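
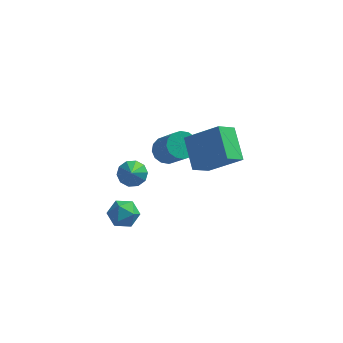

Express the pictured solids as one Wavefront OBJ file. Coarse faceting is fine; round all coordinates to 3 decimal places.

v 3.764 -2.415 3.342
v 3.248 -1.22 4.147
v 2.411 -2.298 2.303
v 1.895 -1.104 3.108
v 4.305 -1.756 2.712
v 3.789 -0.562 3.517
v 2.952 -1.64 1.673
v 2.436 -0.445 2.478
v 0.789 1.633 -0.52
v 1.383 1.633 -0.83
v 2.165 0.566 0.67
v 1.571 0.567 0.98
v 1.386 1.916 -0.63
v 2.168 0.85 0.87
v 1.23 2.124 -0.401
v 2.012 1.057 1.099
v 0.955 2.2 -0.204
v 1.737 1.134 1.297
v 0.636 2.124 -0.091
v 1.418 1.058 1.409
v 0.358 1.917 -0.093
v 1.139 0.851 1.407
v 0.195 1.634 -0.21
v 0.977 0.567 1.29
v 0.192 1.35 -0.41
v 0.974 0.284 1.09
v 0.348 1.143 -0.639
v 1.13 0.076 0.861
v 0.623 1.066 -0.837
v 1.405 -0 0.664
v 0.942 1.142 -0.949
v 1.724 0.076 0.551
v 1.221 1.349 -0.947
v 2.002 0.283 0.553
v -0.516 0.683 -1.391
v -0.08 1.055 -1.106
v -0.324 -0.523 -0.109
v -0.436 1.151 -0.962
v -0.823 1.068 -0.983
v -1.092 0.838 -1.159
v -1.141 0.548 -1.424
v -0.951 0.31 -1.676
v -0.595 0.214 -1.82
v -0.209 0.297 -1.799
v 0.06 0.527 -1.623
v 0.109 0.817 -1.358
v -0.417 -3.327 0.886
v 0.058 -3.122 0.424
v -0.138 -4.398 0.696
v 0.337 -4.193 0.234
v 0.431 -4.063 0.909
v 0.259 -3.401 1.027
v -0.339 -4.119 0.093
v -0.511 -3.457 0.211
v 0.106 -3.611 -0.066
v 0.582 -3.576 0.438
v -0.662 -3.944 0.682
v -0.186 -3.909 1.186
f 2 4 1
f 5 2 1
f 1 4 3
f 3 5 1
f 2 8 4
f 6 2 5
f 6 8 2
f 4 8 3
f 7 5 3
f 3 8 7
f 7 6 5
f 8 6 7
f 10 9 13
f 10 13 11
f 11 13 14
f 11 14 12
f 13 9 15
f 13 15 14
f 14 15 16
f 14 16 12
f 15 9 17
f 15 17 16
f 16 17 18
f 16 18 12
f 17 9 19
f 17 19 18
f 18 19 20
f 18 20 12
f 19 9 21
f 19 21 20
f 20 21 22
f 20 22 12
f 21 9 23
f 21 23 22
f 22 23 24
f 22 24 12
f 23 9 25
f 23 25 24
f 24 25 26
f 24 26 12
f 25 9 27
f 25 27 26
f 26 27 28
f 26 28 12
f 27 9 29
f 27 29 28
f 28 29 30
f 28 30 12
f 29 9 31
f 29 31 30
f 30 31 32
f 30 32 12
f 31 9 33
f 31 33 32
f 32 33 34
f 32 34 12
f 33 9 10
f 33 10 34
f 34 10 11
f 34 11 12
f 36 35 38
f 36 38 37
f 38 35 39
f 38 39 37
f 39 35 40
f 39 40 37
f 40 35 41
f 40 41 37
f 41 35 42
f 41 42 37
f 42 35 43
f 42 43 37
f 43 35 44
f 43 44 37
f 44 35 45
f 44 45 37
f 45 35 46
f 45 46 37
f 46 35 36
f 46 36 37
f 47 58 52
f 47 52 48
f 47 48 54
f 47 54 57
f 47 57 58
f 48 52 56
f 52 58 51
f 58 57 49
f 57 54 53
f 54 48 55
f 50 56 51
f 50 51 49
f 50 49 53
f 50 53 55
f 50 55 56
f 51 56 52
f 49 51 58
f 53 49 57
f 55 53 54
f 56 55 48



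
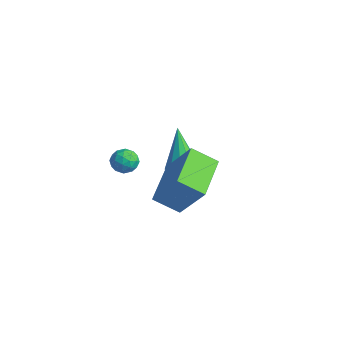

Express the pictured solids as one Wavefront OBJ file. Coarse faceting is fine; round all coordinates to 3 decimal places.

v -0.254 -1.406 -1.764
v 0.329 -0.936 -1.547
v -1.266 -0.994 0.064
v 0.005 -0.671 -1.786
v -0.418 -0.686 -2.017
v -0.778 -0.977 -2.151
v -0.939 -1.431 -2.137
v -0.838 -1.876 -1.981
v -0.514 -2.141 -1.742
v -0.091 -2.125 -1.512
v 0.27 -1.835 -1.378
v 0.43 -1.381 -1.391
v -1.289 -3.311 -1.662
v -0.792 -3.723 -1.436
v -1.908 -3.577 -0.784
v -1.411 -3.989 -0.558
v -1.321 -3.311 -0.556
v -0.939 -3.147 -1.098
v -1.761 -4.153 -1.122
v -1.379 -3.989 -1.664
v -1.084 -4.243 -1.102
v -0.812 -3.722 -0.752
v -1.888 -3.578 -1.468
v -1.616 -3.057 -1.118
v -0.986 -3.494 -1.626
v -1.714 -3.806 -0.594
v -1.661 -3.408 -0.593
v -1.369 -3.65 -0.46
v -1.073 -3.155 -1.427
v -0.78 -3.397 -1.294
v -1.092 -3.155 -0.778
v -1.92 -3.903 -0.926
v -1.627 -4.145 -0.793
v -1.331 -3.65 -1.76
v -1.039 -3.892 -1.627
v -1.608 -4.145 -1.442
v -0.866 -4.041 -1.297
v -1.229 -4.197 -0.781
v -1.435 -4.294 -1.112
v -1.21 -4.198 -1.431
v -0.706 -3.735 -1.091
v -1.07 -3.891 -0.576
v -1.017 -3.493 -0.574
v -0.792 -3.397 -0.893
v -0.877 -4.041 -0.895
v -1.63 -3.409 -1.644
v -1.994 -3.565 -1.129
v -1.908 -3.903 -1.327
v -1.683 -3.807 -1.646
v -1.471 -3.103 -1.439
v -1.834 -3.259 -0.923
v -1.49 -3.102 -0.789
v -1.265 -3.006 -1.108
v -1.823 -3.259 -1.325
v 2.461 -2.618 -0.346
v 1.744 -3.488 0.377
v 3.632 -2.18 1.341
v 2.915 -3.05 2.065
v 3.825 -4.19 -0.885
v 3.108 -5.06 -0.161
v 4.996 -3.752 0.803
v 4.279 -4.622 1.526
f 2 1 4
f 2 4 3
f 4 1 5
f 4 5 3
f 5 1 6
f 5 6 3
f 6 1 7
f 6 7 3
f 7 1 8
f 7 8 3
f 8 1 9
f 8 9 3
f 9 1 10
f 9 10 3
f 10 1 11
f 10 11 3
f 11 1 12
f 11 12 3
f 12 1 2
f 12 2 3
f 13 50 29
f 50 24 53
f 29 53 18
f 50 53 29
f 13 29 25
f 29 18 30
f 25 30 14
f 29 30 25
f 13 25 34
f 25 14 35
f 34 35 20
f 25 35 34
f 13 34 46
f 34 20 49
f 46 49 23
f 34 49 46
f 13 46 50
f 46 23 54
f 50 54 24
f 46 54 50
f 14 30 41
f 30 18 44
f 41 44 22
f 30 44 41
f 18 53 31
f 53 24 52
f 31 52 17
f 53 52 31
f 24 54 51
f 54 23 47
f 51 47 15
f 54 47 51
f 23 49 48
f 49 20 36
f 48 36 19
f 49 36 48
f 20 35 40
f 35 14 37
f 40 37 21
f 35 37 40
f 16 42 28
f 42 22 43
f 28 43 17
f 42 43 28
f 16 28 26
f 28 17 27
f 26 27 15
f 28 27 26
f 16 26 33
f 26 15 32
f 33 32 19
f 26 32 33
f 16 33 38
f 33 19 39
f 38 39 21
f 33 39 38
f 16 38 42
f 38 21 45
f 42 45 22
f 38 45 42
f 17 43 31
f 43 22 44
f 31 44 18
f 43 44 31
f 15 27 51
f 27 17 52
f 51 52 24
f 27 52 51
f 19 32 48
f 32 15 47
f 48 47 23
f 32 47 48
f 21 39 40
f 39 19 36
f 40 36 20
f 39 36 40
f 22 45 41
f 45 21 37
f 41 37 14
f 45 37 41
f 56 58 55
f 59 56 55
f 55 58 57
f 57 59 55
f 56 62 58
f 60 56 59
f 60 62 56
f 58 62 57
f 61 59 57
f 57 62 61
f 61 60 59
f 62 60 61



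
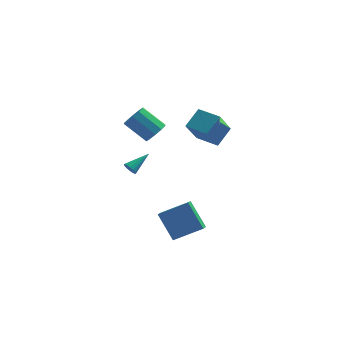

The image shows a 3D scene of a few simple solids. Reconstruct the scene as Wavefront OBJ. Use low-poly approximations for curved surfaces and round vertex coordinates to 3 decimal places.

v -1.922 -3.816 -3.437
v -0.044 -3.64 -2.448
v -1.763 -2.983 -3.888
v 0.115 -2.808 -2.899
v -0.955 -4.892 -5.081
v 0.923 -4.717 -4.092
v -0.796 -4.06 -5.532
v 1.082 -3.884 -4.543
v -3.821 0.008 -1.811
v -3.428 -0.254 -2.072
v -2.619 1.012 -1.009
v -3.495 -0.04 -2.239
v -3.65 0.187 -2.291
v -3.851 0.366 -2.215
v -4.043 0.449 -2.03
v -4.177 0.414 -1.787
v -4.214 0.27 -1.55
v -4.147 0.056 -1.383
v -3.992 -0.171 -1.331
v -3.792 -0.35 -1.408
v -3.599 -0.433 -1.592
v -3.466 -0.398 -1.836
v -0.223 -2.725 4.048
v 0.571 -1.709 4.96
v 0.47 -1.721 2.326
v 1.265 -0.705 3.238
v 1.095 -3.715 4.002
v 1.89 -2.699 4.914
v 1.789 -2.711 2.28
v 2.583 -1.695 3.192
v -2.057 -2.335 3.145
v -1.48 -2.32 3.809
v -2.886 -1.751 5.019
v -3.463 -1.765 4.355
v -1.481 -1.829 3.577
v -2.886 -1.259 4.786
v -1.702 -1.531 3.179
v -3.107 -0.961 4.389
v -2.059 -1.539 2.769
v -3.464 -0.97 3.978
v -2.415 -1.852 2.502
v -3.821 -1.282 3.712
v -2.634 -2.349 2.481
v -4.04 -1.78 3.691
v -2.634 -2.841 2.714
v -4.039 -2.271 3.923
v -2.413 -3.139 3.111
v -3.818 -2.569 4.321
v -2.056 -3.13 3.522
v -3.461 -2.561 4.731
v -1.699 -2.818 3.788
v -3.105 -2.248 4.998
f 2 4 1
f 5 2 1
f 1 4 3
f 3 5 1
f 2 8 4
f 6 2 5
f 6 8 2
f 4 8 3
f 7 5 3
f 3 8 7
f 7 6 5
f 8 6 7
f 10 9 12
f 10 12 11
f 12 9 13
f 12 13 11
f 13 9 14
f 13 14 11
f 14 9 15
f 14 15 11
f 15 9 16
f 15 16 11
f 16 9 17
f 16 17 11
f 17 9 18
f 17 18 11
f 18 9 19
f 18 19 11
f 19 9 20
f 19 20 11
f 20 9 21
f 20 21 11
f 21 9 22
f 21 22 11
f 22 9 10
f 22 10 11
f 24 26 23
f 27 24 23
f 23 26 25
f 25 27 23
f 24 30 26
f 28 24 27
f 28 30 24
f 26 30 25
f 29 27 25
f 25 30 29
f 29 28 27
f 30 28 29
f 32 31 35
f 32 35 33
f 33 35 36
f 33 36 34
f 35 31 37
f 35 37 36
f 36 37 38
f 36 38 34
f 37 31 39
f 37 39 38
f 38 39 40
f 38 40 34
f 39 31 41
f 39 41 40
f 40 41 42
f 40 42 34
f 41 31 43
f 41 43 42
f 42 43 44
f 42 44 34
f 43 31 45
f 43 45 44
f 44 45 46
f 44 46 34
f 45 31 47
f 45 47 46
f 46 47 48
f 46 48 34
f 47 31 49
f 47 49 48
f 48 49 50
f 48 50 34
f 49 31 51
f 49 51 50
f 50 51 52
f 50 52 34
f 51 31 32
f 51 32 52
f 52 32 33
f 52 33 34



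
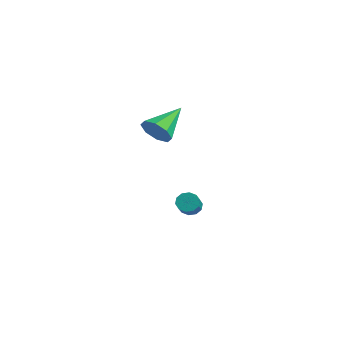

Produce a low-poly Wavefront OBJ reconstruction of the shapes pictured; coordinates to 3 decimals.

v -3.5 3.331 -3.789
v -3.036 3.351 -4.244
v -2.157 2.489 -3.387
v -2.62 2.469 -2.931
v -2.978 3.659 -3.994
v -2.098 2.798 -3.136
v -3.119 3.843 -3.665
v -2.239 2.981 -2.808
v -3.405 3.83 -3.384
v -2.526 2.969 -2.526
v -3.728 3.627 -3.257
v -2.848 2.766 -2.4
v -3.963 3.311 -3.333
v -3.084 2.449 -2.476
v -4.022 3.002 -3.584
v -3.142 2.141 -2.726
v -3.881 2.819 -3.912
v -3.001 1.957 -3.055
v -3.594 2.831 -4.194
v -2.715 1.97 -3.336
v -3.272 3.034 -4.32
v -2.392 2.173 -3.463
v -1.706 -0.204 3.166
v -1.292 -0.552 3.947
v -2.114 1.664 4.214
v -0.822 -0.206 3.513
v -0.87 0.141 2.876
v -1.408 0.286 2.409
v -2.12 0.144 2.385
v -2.59 -0.202 2.818
v -2.543 -0.549 3.455
v -2.005 -0.694 3.923
f 2 1 5
f 2 5 3
f 3 5 6
f 3 6 4
f 5 1 7
f 5 7 6
f 6 7 8
f 6 8 4
f 7 1 9
f 7 9 8
f 8 9 10
f 8 10 4
f 9 1 11
f 9 11 10
f 10 11 12
f 10 12 4
f 11 1 13
f 11 13 12
f 12 13 14
f 12 14 4
f 13 1 15
f 13 15 14
f 14 15 16
f 14 16 4
f 15 1 17
f 15 17 16
f 16 17 18
f 16 18 4
f 17 1 19
f 17 19 18
f 18 19 20
f 18 20 4
f 19 1 21
f 19 21 20
f 20 21 22
f 20 22 4
f 21 1 2
f 21 2 22
f 22 2 3
f 22 3 4
f 24 23 26
f 24 26 25
f 26 23 27
f 26 27 25
f 27 23 28
f 27 28 25
f 28 23 29
f 28 29 25
f 29 23 30
f 29 30 25
f 30 23 31
f 30 31 25
f 31 23 32
f 31 32 25
f 32 23 24
f 32 24 25



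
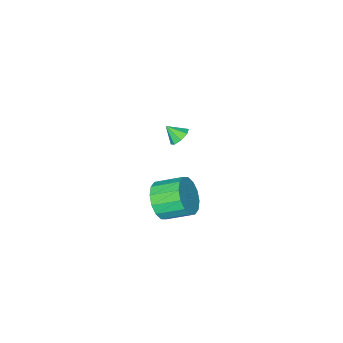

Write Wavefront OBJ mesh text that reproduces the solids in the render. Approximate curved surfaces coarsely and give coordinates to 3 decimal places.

v 2.452 3.381 -0.884
v 3.097 3.397 -0.031
v 2.212 4.434 0.618
v 1.568 4.419 -0.236
v 3.301 3.783 -0.371
v 2.416 4.821 0.278
v 3.277 4.062 -0.849
v 2.393 5.1 -0.2
v 3.032 4.158 -1.337
v 2.148 5.196 -0.688
v 2.632 4.046 -1.703
v 1.748 5.084 -1.054
v 2.184 3.756 -1.85
v 1.3 4.794 -1.201
v 1.808 3.366 -1.738
v 0.923 4.403 -1.089
v 1.604 2.979 -1.398
v 0.719 4.017 -0.749
v 1.627 2.7 -0.92
v 0.743 3.738 -0.271
v 1.872 2.604 -0.432
v 0.988 3.642 0.217
v 2.272 2.716 -0.066
v 1.388 3.754 0.583
v 2.72 3.006 0.081
v 1.836 4.044 0.73
v -3.387 -2.354 -3.826
v -2.876 -2.453 -4.232
v -2.973 -2.986 -3.154
v -2.8 -2.066 -3.916
v -3.067 -1.849 -3.547
v -3.522 -1.927 -3.341
v -3.897 -2.256 -3.419
v -3.974 -2.643 -3.735
v -3.706 -2.86 -4.104
v -3.252 -2.782 -4.31
f 2 1 5
f 2 5 3
f 3 5 6
f 3 6 4
f 5 1 7
f 5 7 6
f 6 7 8
f 6 8 4
f 7 1 9
f 7 9 8
f 8 9 10
f 8 10 4
f 9 1 11
f 9 11 10
f 10 11 12
f 10 12 4
f 11 1 13
f 11 13 12
f 12 13 14
f 12 14 4
f 13 1 15
f 13 15 14
f 14 15 16
f 14 16 4
f 15 1 17
f 15 17 16
f 16 17 18
f 16 18 4
f 17 1 19
f 17 19 18
f 18 19 20
f 18 20 4
f 19 1 21
f 19 21 20
f 20 21 22
f 20 22 4
f 21 1 23
f 21 23 22
f 22 23 24
f 22 24 4
f 23 1 25
f 23 25 24
f 24 25 26
f 24 26 4
f 25 1 2
f 25 2 26
f 26 2 3
f 26 3 4
f 28 27 30
f 28 30 29
f 30 27 31
f 30 31 29
f 31 27 32
f 31 32 29
f 32 27 33
f 32 33 29
f 33 27 34
f 33 34 29
f 34 27 35
f 34 35 29
f 35 27 36
f 35 36 29
f 36 27 28
f 36 28 29



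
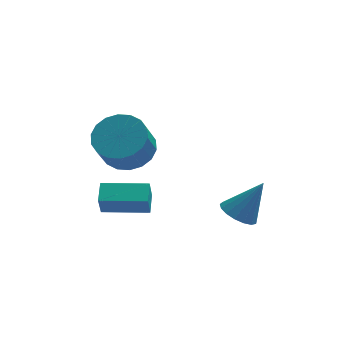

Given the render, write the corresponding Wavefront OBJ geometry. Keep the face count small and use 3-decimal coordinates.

v -1.803 1.015 2.488
v -0.801 1.074 2.83
v -1.156 0.323 3.995
v -2.157 0.265 3.652
v -0.999 1.458 3.018
v -1.354 0.708 4.183
v -1.356 1.756 3.101
v -1.71 1.005 4.266
v -1.801 1.906 3.063
v -2.156 1.155 4.227
v -2.247 1.88 2.91
v -2.602 1.129 4.075
v -2.605 1.683 2.674
v -2.959 0.932 3.838
v -2.804 1.354 2.401
v -3.158 0.603 3.565
v -2.804 0.957 2.145
v -3.159 0.206 3.31
v -2.606 0.572 1.957
v -2.961 -0.178 3.122
v -2.25 0.275 1.874
v -2.604 -0.476 3.039
v -1.804 0.125 1.913
v -2.159 -0.626 3.077
v -1.358 0.151 2.065
v -1.713 -0.6 3.23
v -1.001 0.348 2.302
v -1.355 -0.403 3.466
v -0.802 0.677 2.575
v -1.156 -0.074 3.739
v 1.945 -1.768 0.762
v 2.301 -1.157 0.458
v 2.835 -1.572 2.198
v 2.004 -1.013 0.623
v 1.694 -1.043 0.819
v 1.441 -1.239 1.002
v 1.304 -1.556 1.131
v 1.313 -1.921 1.175
v 1.468 -2.252 1.124
v 1.732 -2.472 0.991
v 2.045 -2.531 0.805
v 2.335 -2.415 0.609
v 2.536 -2.151 0.449
v 2.601 -1.799 0.36
v 2.517 -1.44 0.363
v -2.888 -0.805 0.356
v -2.988 -1.197 1.27
v -2.781 0.003 0.713
v -2.88 -0.389 1.628
v -1.14 -1.071 0.432
v -1.239 -1.463 1.347
v -1.032 -0.263 0.79
v -1.132 -0.655 1.704
f 2 1 5
f 2 5 3
f 3 5 6
f 3 6 4
f 5 1 7
f 5 7 6
f 6 7 8
f 6 8 4
f 7 1 9
f 7 9 8
f 8 9 10
f 8 10 4
f 9 1 11
f 9 11 10
f 10 11 12
f 10 12 4
f 11 1 13
f 11 13 12
f 12 13 14
f 12 14 4
f 13 1 15
f 13 15 14
f 14 15 16
f 14 16 4
f 15 1 17
f 15 17 16
f 16 17 18
f 16 18 4
f 17 1 19
f 17 19 18
f 18 19 20
f 18 20 4
f 19 1 21
f 19 21 20
f 20 21 22
f 20 22 4
f 21 1 23
f 21 23 22
f 22 23 24
f 22 24 4
f 23 1 25
f 23 25 24
f 24 25 26
f 24 26 4
f 25 1 27
f 25 27 26
f 26 27 28
f 26 28 4
f 27 1 29
f 27 29 28
f 28 29 30
f 28 30 4
f 29 1 2
f 29 2 30
f 30 2 3
f 30 3 4
f 32 31 34
f 32 34 33
f 34 31 35
f 34 35 33
f 35 31 36
f 35 36 33
f 36 31 37
f 36 37 33
f 37 31 38
f 37 38 33
f 38 31 39
f 38 39 33
f 39 31 40
f 39 40 33
f 40 31 41
f 40 41 33
f 41 31 42
f 41 42 33
f 42 31 43
f 42 43 33
f 43 31 44
f 43 44 33
f 44 31 45
f 44 45 33
f 45 31 32
f 45 32 33
f 47 49 46
f 50 47 46
f 46 49 48
f 48 50 46
f 47 53 49
f 51 47 50
f 51 53 47
f 49 53 48
f 52 50 48
f 48 53 52
f 52 51 50
f 53 51 52



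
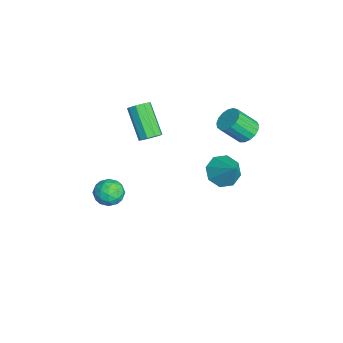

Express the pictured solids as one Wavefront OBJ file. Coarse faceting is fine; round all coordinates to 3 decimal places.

v -2.723 2.053 -1.739
v -2.007 1.833 -2.29
v -1.737 2.567 -0.661
v -2.238 2.498 -2.396
v -2.754 2.902 -2.117
v -3.252 2.808 -1.617
v -3.44 2.272 -1.188
v -3.209 1.607 -1.083
v -2.693 1.203 -1.362
v -2.195 1.297 -1.862
v -1.987 -1.434 1.673
v -1.645 -1.226 2.092
v -2.93 -1.719 3.387
v -3.273 -1.926 2.967
v -1.886 -0.94 1.96
v -3.172 -1.433 3.255
v -2.176 -0.885 1.694
v -3.461 -1.378 2.989
v -2.377 -1.087 1.418
v -3.662 -1.58 2.713
v -2.395 -1.451 1.261
v -3.681 -1.944 2.556
v -2.223 -1.807 1.296
v -3.509 -2.299 2.591
v -1.941 -1.988 1.508
v -3.226 -2.481 2.803
v -1.68 -1.91 1.797
v -2.965 -2.402 3.091
v -1.563 -1.609 2.027
v -2.848 -2.101 3.322
v 1.59 -2.85 1.083
v 2.245 -3.108 0.778
v 1.555 -3.832 1.842
v 2.21 -4.09 1.537
v 2.212 -3.456 1.97
v 2.234 -2.849 1.5
v 1.566 -4.091 1.12
v 1.588 -3.484 0.65
v 2.231 -3.875 0.801
v 2.63 -3.483 1.326
v 1.17 -3.457 1.294
v 1.569 -3.065 1.819
v 1.92 -2.893 0.864
v 1.88 -4.047 1.756
v 1.881 -3.675 2.011
v 2.266 -3.827 1.831
v 1.914 -2.74 1.288
v 2.299 -2.893 1.109
v 2.279 -3.097 1.81
v 1.501 -4.047 1.511
v 1.886 -4.2 1.332
v 1.534 -3.113 0.789
v 1.919 -3.265 0.609
v 1.521 -3.843 0.81
v 2.297 -3.496 0.698
v 2.277 -4.073 1.144
v 1.898 -4.073 0.899
v 1.911 -3.716 0.623
v 2.532 -3.265 1.007
v 2.511 -3.842 1.453
v 2.512 -3.47 1.707
v 2.525 -3.113 1.432
v 2.523 -3.716 1.02
v 1.289 -3.098 1.167
v 1.268 -3.675 1.613
v 1.275 -3.827 1.188
v 1.288 -3.47 0.913
v 1.523 -2.867 1.476
v 1.503 -3.444 1.922
v 1.889 -3.224 1.997
v 1.902 -2.867 1.721
v 1.277 -3.224 1.6
v -1.429 3.022 2.419
v -0.732 3.093 2.431
v -0.655 2.17 3.453
v -1.351 2.098 3.441
v -0.84 3.324 2.648
v -0.763 2.401 3.67
v -1.083 3.486 2.812
v -1.006 2.563 3.835
v -1.405 3.542 2.887
v -1.328 2.618 3.909
v -1.732 3.478 2.854
v -1.655 2.555 3.876
v -1.99 3.31 2.721
v -1.913 2.387 3.744
v -2.119 3.076 2.52
v -2.042 2.152 3.542
v -2.09 2.829 2.295
v -2.013 1.906 3.317
v -1.909 2.627 2.098
v -1.832 1.703 3.121
v -1.619 2.515 1.975
v -1.542 1.591 2.998
v -1.284 2.519 1.954
v -1.207 1.595 2.976
v -0.983 2.638 2.039
v -0.906 1.715 3.061
v -0.784 2.845 2.211
v -0.707 1.922 3.234
f 2 1 4
f 2 4 3
f 4 1 5
f 4 5 3
f 5 1 6
f 5 6 3
f 6 1 7
f 6 7 3
f 7 1 8
f 7 8 3
f 8 1 9
f 8 9 3
f 9 1 10
f 9 10 3
f 10 1 2
f 10 2 3
f 12 11 15
f 12 15 13
f 13 15 16
f 13 16 14
f 15 11 17
f 15 17 16
f 16 17 18
f 16 18 14
f 17 11 19
f 17 19 18
f 18 19 20
f 18 20 14
f 19 11 21
f 19 21 20
f 20 21 22
f 20 22 14
f 21 11 23
f 21 23 22
f 22 23 24
f 22 24 14
f 23 11 25
f 23 25 24
f 24 25 26
f 24 26 14
f 25 11 27
f 25 27 26
f 26 27 28
f 26 28 14
f 27 11 29
f 27 29 28
f 28 29 30
f 28 30 14
f 29 11 12
f 29 12 30
f 30 12 13
f 30 13 14
f 31 68 47
f 68 42 71
f 47 71 36
f 68 71 47
f 31 47 43
f 47 36 48
f 43 48 32
f 47 48 43
f 31 43 52
f 43 32 53
f 52 53 38
f 43 53 52
f 31 52 64
f 52 38 67
f 64 67 41
f 52 67 64
f 31 64 68
f 64 41 72
f 68 72 42
f 64 72 68
f 32 48 59
f 48 36 62
f 59 62 40
f 48 62 59
f 36 71 49
f 71 42 70
f 49 70 35
f 71 70 49
f 42 72 69
f 72 41 65
f 69 65 33
f 72 65 69
f 41 67 66
f 67 38 54
f 66 54 37
f 67 54 66
f 38 53 58
f 53 32 55
f 58 55 39
f 53 55 58
f 34 60 46
f 60 40 61
f 46 61 35
f 60 61 46
f 34 46 44
f 46 35 45
f 44 45 33
f 46 45 44
f 34 44 51
f 44 33 50
f 51 50 37
f 44 50 51
f 34 51 56
f 51 37 57
f 56 57 39
f 51 57 56
f 34 56 60
f 56 39 63
f 60 63 40
f 56 63 60
f 35 61 49
f 61 40 62
f 49 62 36
f 61 62 49
f 33 45 69
f 45 35 70
f 69 70 42
f 45 70 69
f 37 50 66
f 50 33 65
f 66 65 41
f 50 65 66
f 39 57 58
f 57 37 54
f 58 54 38
f 57 54 58
f 40 63 59
f 63 39 55
f 59 55 32
f 63 55 59
f 74 73 77
f 74 77 75
f 75 77 78
f 75 78 76
f 77 73 79
f 77 79 78
f 78 79 80
f 78 80 76
f 79 73 81
f 79 81 80
f 80 81 82
f 80 82 76
f 81 73 83
f 81 83 82
f 82 83 84
f 82 84 76
f 83 73 85
f 83 85 84
f 84 85 86
f 84 86 76
f 85 73 87
f 85 87 86
f 86 87 88
f 86 88 76
f 87 73 89
f 87 89 88
f 88 89 90
f 88 90 76
f 89 73 91
f 89 91 90
f 90 91 92
f 90 92 76
f 91 73 93
f 91 93 92
f 92 93 94
f 92 94 76
f 93 73 95
f 93 95 94
f 94 95 96
f 94 96 76
f 95 73 97
f 95 97 96
f 96 97 98
f 96 98 76
f 97 73 99
f 97 99 98
f 98 99 100
f 98 100 76
f 99 73 74
f 99 74 100
f 100 74 75
f 100 75 76



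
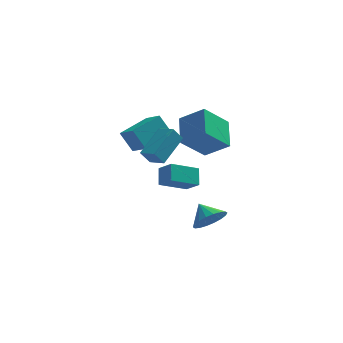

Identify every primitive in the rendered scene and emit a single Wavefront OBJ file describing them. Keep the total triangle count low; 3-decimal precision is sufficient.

v -1.541 0.069 -1.462
v -1.545 0.957 -0.67
v -0.005 0.782 -2.254
v -0.009 1.671 -1.462
v -0.851 -0.591 -0.718
v -0.855 0.298 0.074
v 0.685 0.123 -1.51
v 0.681 1.011 -0.718
v -2.211 -1.735 2.452
v -2.9 -1.378 3.63
v -2.933 -0.819 1.753
v -3.622 -0.462 2.93
v -0.798 -0.318 2.85
v -1.487 0.039 4.027
v -1.52 0.598 2.15
v -2.209 0.955 3.328
v -2.479 -3.166 2.961
v -1.728 -3.845 3.274
v -1.485 -1.608 3.959
v -0.734 -2.287 4.272
v -1.966 -2.973 2.148
v -1.215 -3.652 2.461
v -0.972 -1.415 3.146
v -0.221 -2.094 3.459
v 1.302 -0.279 -4.108
v 2.255 0.075 -3.744
v 0.678 0.619 -3.352
v 2.18 0.349 -4.132
v 1.931 0.499 -4.515
v 1.557 0.494 -4.817
v 1.133 0.337 -4.979
v 0.742 0.057 -4.969
v 0.462 -0.289 -4.788
v 0.349 -0.634 -4.473
v 0.424 -0.908 -4.085
v 0.673 -1.058 -3.702
v 1.046 -1.053 -3.399
v 1.47 -0.896 -3.237
v 1.861 -0.616 -3.248
v 2.141 -0.269 -3.429
v -0.355 2.427 0.553
v -0.407 4.265 1.482
v 1.041 3.225 -0.949
v 0.989 5.063 -0.02
v 1.051 1.937 1.6
v 0.999 3.775 2.529
v 2.447 2.735 0.098
v 2.395 4.573 1.027
f 2 4 1
f 5 2 1
f 1 4 3
f 3 5 1
f 2 8 4
f 6 2 5
f 6 8 2
f 4 8 3
f 7 5 3
f 3 8 7
f 7 6 5
f 8 6 7
f 10 12 9
f 13 10 9
f 9 12 11
f 11 13 9
f 10 16 12
f 14 10 13
f 14 16 10
f 12 16 11
f 15 13 11
f 11 16 15
f 15 14 13
f 16 14 15
f 18 20 17
f 21 18 17
f 17 20 19
f 19 21 17
f 18 24 20
f 22 18 21
f 22 24 18
f 20 24 19
f 23 21 19
f 19 24 23
f 23 22 21
f 24 22 23
f 26 25 28
f 26 28 27
f 28 25 29
f 28 29 27
f 29 25 30
f 29 30 27
f 30 25 31
f 30 31 27
f 31 25 32
f 31 32 27
f 32 25 33
f 32 33 27
f 33 25 34
f 33 34 27
f 34 25 35
f 34 35 27
f 35 25 36
f 35 36 27
f 36 25 37
f 36 37 27
f 37 25 38
f 37 38 27
f 38 25 39
f 38 39 27
f 39 25 40
f 39 40 27
f 40 25 26
f 40 26 27
f 42 44 41
f 45 42 41
f 41 44 43
f 43 45 41
f 42 48 44
f 46 42 45
f 46 48 42
f 44 48 43
f 47 45 43
f 43 48 47
f 47 46 45
f 48 46 47



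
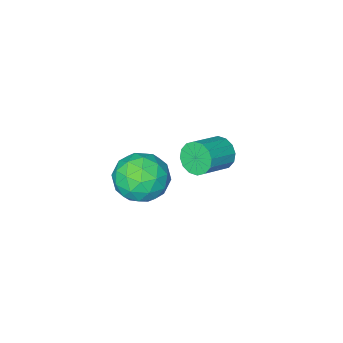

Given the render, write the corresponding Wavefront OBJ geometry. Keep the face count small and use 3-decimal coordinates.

v 2.108 0.399 1.042
v 3.17 0.348 1.183
v 2.17 -1.028 0.057
v 3.232 -1.079 0.198
v 2.572 -1.273 1.02
v 2.533 -0.391 1.63
v 2.807 -0.289 -0.39
v 2.768 0.593 0.22
v 3.602 -0.077 0.298
v 3.457 -0.685 1.17
v 1.883 0.005 0.07
v 1.738 -0.603 0.942
v 2.633 0.499 1.199
v 2.707 -1.179 0.041
v 2.319 -1.293 0.524
v 2.943 -1.323 0.607
v 2.259 0.064 1.462
v 2.883 0.034 1.544
v 2.532 -0.918 1.449
v 2.457 -0.714 -0.304
v 3.081 -0.744 -0.222
v 2.397 0.643 0.633
v 3.021 0.613 0.716
v 2.808 0.238 -0.209
v 3.511 0.219 0.762
v 3.548 -0.62 0.183
v 3.298 -0.156 -0.162
v 3.275 0.363 0.196
v 3.426 -0.139 1.274
v 3.463 -0.977 0.695
v 3.075 -1.091 1.179
v 3.052 -0.573 1.537
v 3.68 -0.389 0.754
v 1.877 0.297 0.545
v 1.914 -0.541 -0.034
v 2.288 -0.107 -0.297
v 2.265 0.411 0.061
v 1.792 -0.06 1.057
v 1.829 -0.899 0.478
v 2.065 -1.043 1.044
v 2.042 -0.524 1.402
v 1.66 -0.291 0.486
v -1.888 -1.905 -1.896
v -1.571 -2.25 -2.455
v -0.314 -2.021 -1.883
v -0.632 -1.675 -1.324
v -1.588 -1.888 -2.562
v -0.332 -1.659 -1.989
v -1.686 -1.531 -2.49
v -0.429 -1.301 -1.917
v -1.839 -1.273 -2.259
v -0.582 -1.044 -1.686
v -2.004 -1.185 -1.931
v -0.747 -0.955 -1.358
v -2.139 -1.289 -1.593
v -0.882 -1.06 -1.021
v -2.206 -1.559 -1.337
v -0.949 -1.33 -0.765
v -2.188 -1.921 -1.231
v -0.932 -1.692 -0.658
v -2.091 -2.279 -1.303
v -0.834 -2.049 -0.73
v -1.938 -2.536 -1.534
v -0.681 -2.307 -0.961
v -1.773 -2.625 -1.862
v -0.516 -2.395 -1.289
v -1.638 -2.52 -2.199
v -0.381 -2.291 -1.627
v 2.12 -1.506 -1.141
v 2.708 -1.542 -1.363
v 2.56 -1.834 0.081
v 2.673 -1.232 -1.267
v 2.489 -0.996 -1.138
v 2.207 -0.896 -1.009
v 1.901 -0.96 -0.916
v 1.653 -1.17 -0.883
v 1.531 -1.47 -0.919
v 1.566 -1.78 -1.015
v 1.75 -2.016 -1.145
v 2.032 -2.116 -1.273
v 2.338 -2.052 -1.366
v 2.586 -1.842 -1.399
f 1 38 17
f 38 12 41
f 17 41 6
f 38 41 17
f 1 17 13
f 17 6 18
f 13 18 2
f 17 18 13
f 1 13 22
f 13 2 23
f 22 23 8
f 13 23 22
f 1 22 34
f 22 8 37
f 34 37 11
f 22 37 34
f 1 34 38
f 34 11 42
f 38 42 12
f 34 42 38
f 2 18 29
f 18 6 32
f 29 32 10
f 18 32 29
f 6 41 19
f 41 12 40
f 19 40 5
f 41 40 19
f 12 42 39
f 42 11 35
f 39 35 3
f 42 35 39
f 11 37 36
f 37 8 24
f 36 24 7
f 37 24 36
f 8 23 28
f 23 2 25
f 28 25 9
f 23 25 28
f 4 30 16
f 30 10 31
f 16 31 5
f 30 31 16
f 4 16 14
f 16 5 15
f 14 15 3
f 16 15 14
f 4 14 21
f 14 3 20
f 21 20 7
f 14 20 21
f 4 21 26
f 21 7 27
f 26 27 9
f 21 27 26
f 4 26 30
f 26 9 33
f 30 33 10
f 26 33 30
f 5 31 19
f 31 10 32
f 19 32 6
f 31 32 19
f 3 15 39
f 15 5 40
f 39 40 12
f 15 40 39
f 7 20 36
f 20 3 35
f 36 35 11
f 20 35 36
f 9 27 28
f 27 7 24
f 28 24 8
f 27 24 28
f 10 33 29
f 33 9 25
f 29 25 2
f 33 25 29
f 44 43 47
f 44 47 45
f 45 47 48
f 45 48 46
f 47 43 49
f 47 49 48
f 48 49 50
f 48 50 46
f 49 43 51
f 49 51 50
f 50 51 52
f 50 52 46
f 51 43 53
f 51 53 52
f 52 53 54
f 52 54 46
f 53 43 55
f 53 55 54
f 54 55 56
f 54 56 46
f 55 43 57
f 55 57 56
f 56 57 58
f 56 58 46
f 57 43 59
f 57 59 58
f 58 59 60
f 58 60 46
f 59 43 61
f 59 61 60
f 60 61 62
f 60 62 46
f 61 43 63
f 61 63 62
f 62 63 64
f 62 64 46
f 63 43 65
f 63 65 64
f 64 65 66
f 64 66 46
f 65 43 67
f 65 67 66
f 66 67 68
f 66 68 46
f 67 43 44
f 67 44 68
f 68 44 45
f 68 45 46
f 70 69 72
f 70 72 71
f 72 69 73
f 72 73 71
f 73 69 74
f 73 74 71
f 74 69 75
f 74 75 71
f 75 69 76
f 75 76 71
f 76 69 77
f 76 77 71
f 77 69 78
f 77 78 71
f 78 69 79
f 78 79 71
f 79 69 80
f 79 80 71
f 80 69 81
f 80 81 71
f 81 69 82
f 81 82 71
f 82 69 70
f 82 70 71



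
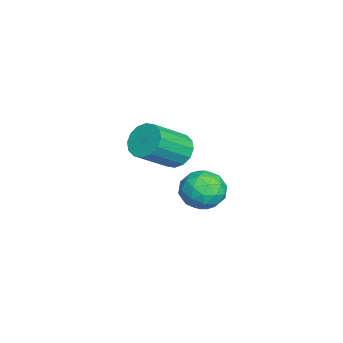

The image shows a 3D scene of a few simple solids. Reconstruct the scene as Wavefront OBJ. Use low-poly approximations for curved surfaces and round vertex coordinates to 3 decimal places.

v -2.435 -2.558 -3.425
v -1.647 -2.218 -3.782
v -0.517 -3.502 -2.513
v -1.305 -3.842 -2.155
v -1.746 -1.934 -3.407
v -0.616 -3.218 -2.138
v -2.029 -1.817 -3.036
v -0.899 -3.101 -1.767
v -2.422 -1.898 -2.769
v -1.292 -3.183 -1.5
v -2.818 -2.157 -2.678
v -1.688 -3.441 -1.409
v -3.111 -2.522 -2.787
v -1.981 -3.807 -1.518
v -3.223 -2.898 -3.067
v -2.093 -4.182 -1.798
v -3.124 -3.182 -3.442
v -1.994 -4.466 -2.173
v -2.841 -3.299 -3.813
v -1.711 -4.583 -2.544
v -2.448 -3.217 -4.08
v -1.318 -4.502 -2.811
v -2.052 -2.959 -4.171
v -0.922 -4.243 -2.902
v -1.759 -2.593 -4.062
v -0.629 -3.878 -2.793
v 2.433 -0.536 -3.232
v 3.372 -0.959 -3.201
v 2.008 -1.381 -1.859
v 2.947 -1.804 -1.828
v 2.827 -0.799 -1.633
v 3.09 -0.277 -2.482
v 2.29 -2.063 -2.578
v 2.553 -1.541 -3.427
v 3.284 -1.903 -2.797
v 3.616 -1.121 -2.213
v 1.764 -1.219 -2.847
v 2.096 -0.437 -2.263
v 2.94 -0.673 -3.337
v 2.44 -1.667 -1.723
v 2.37 -1.076 -1.609
v 2.922 -1.325 -1.59
v 2.774 -0.272 -2.914
v 3.326 -0.521 -2.896
v 3.006 -0.427 -1.975
v 2.054 -1.819 -2.164
v 2.606 -2.068 -2.146
v 2.458 -1.015 -3.47
v 3.01 -1.264 -3.451
v 2.374 -1.913 -3.085
v 3.44 -1.477 -3.081
v 3.19 -1.973 -2.274
v 2.804 -2.126 -2.715
v 2.958 -1.819 -3.214
v 3.635 -1.017 -2.738
v 3.385 -1.514 -1.931
v 3.315 -0.923 -1.817
v 3.47 -0.616 -2.315
v 3.583 -1.572 -2.501
v 1.995 -0.826 -3.129
v 1.745 -1.323 -2.322
v 1.91 -1.724 -2.745
v 2.065 -1.417 -3.243
v 2.19 -0.367 -2.786
v 1.94 -0.863 -1.979
v 2.422 -0.521 -1.846
v 2.576 -0.214 -2.345
v 1.797 -0.768 -2.559
f 2 1 5
f 2 5 3
f 3 5 6
f 3 6 4
f 5 1 7
f 5 7 6
f 6 7 8
f 6 8 4
f 7 1 9
f 7 9 8
f 8 9 10
f 8 10 4
f 9 1 11
f 9 11 10
f 10 11 12
f 10 12 4
f 11 1 13
f 11 13 12
f 12 13 14
f 12 14 4
f 13 1 15
f 13 15 14
f 14 15 16
f 14 16 4
f 15 1 17
f 15 17 16
f 16 17 18
f 16 18 4
f 17 1 19
f 17 19 18
f 18 19 20
f 18 20 4
f 19 1 21
f 19 21 20
f 20 21 22
f 20 22 4
f 21 1 23
f 21 23 22
f 22 23 24
f 22 24 4
f 23 1 25
f 23 25 24
f 24 25 26
f 24 26 4
f 25 1 2
f 25 2 26
f 26 2 3
f 26 3 4
f 27 64 43
f 64 38 67
f 43 67 32
f 64 67 43
f 27 43 39
f 43 32 44
f 39 44 28
f 43 44 39
f 27 39 48
f 39 28 49
f 48 49 34
f 39 49 48
f 27 48 60
f 48 34 63
f 60 63 37
f 48 63 60
f 27 60 64
f 60 37 68
f 64 68 38
f 60 68 64
f 28 44 55
f 44 32 58
f 55 58 36
f 44 58 55
f 32 67 45
f 67 38 66
f 45 66 31
f 67 66 45
f 38 68 65
f 68 37 61
f 65 61 29
f 68 61 65
f 37 63 62
f 63 34 50
f 62 50 33
f 63 50 62
f 34 49 54
f 49 28 51
f 54 51 35
f 49 51 54
f 30 56 42
f 56 36 57
f 42 57 31
f 56 57 42
f 30 42 40
f 42 31 41
f 40 41 29
f 42 41 40
f 30 40 47
f 40 29 46
f 47 46 33
f 40 46 47
f 30 47 52
f 47 33 53
f 52 53 35
f 47 53 52
f 30 52 56
f 52 35 59
f 56 59 36
f 52 59 56
f 31 57 45
f 57 36 58
f 45 58 32
f 57 58 45
f 29 41 65
f 41 31 66
f 65 66 38
f 41 66 65
f 33 46 62
f 46 29 61
f 62 61 37
f 46 61 62
f 35 53 54
f 53 33 50
f 54 50 34
f 53 50 54
f 36 59 55
f 59 35 51
f 55 51 28
f 59 51 55



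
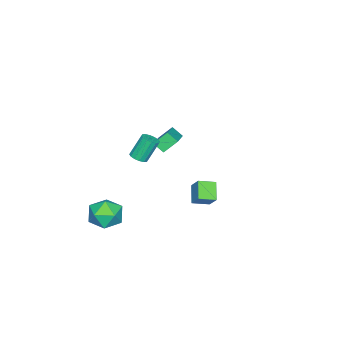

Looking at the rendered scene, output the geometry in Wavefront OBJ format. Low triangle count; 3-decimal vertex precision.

v 2.501 -1.589 2.042
v 3.021 -1.554 2.249
v 2.458 -1.096 3.585
v 1.939 -1.131 3.378
v 2.967 -1.292 2.136
v 2.404 -0.835 3.472
v 2.788 -1.11 1.999
v 2.226 -0.652 3.335
v 2.533 -1.056 1.873
v 1.97 -0.598 3.209
v 2.269 -1.145 1.792
v 1.706 -0.687 3.128
v 2.067 -1.352 1.778
v 1.505 -0.895 3.114
v 1.982 -1.624 1.835
v 1.419 -1.166 3.171
v 2.036 -1.885 1.948
v 1.473 -1.428 3.284
v 2.214 -2.068 2.085
v 1.652 -1.61 3.421
v 2.47 -2.122 2.211
v 1.907 -1.664 3.547
v 2.734 -2.033 2.292
v 2.171 -1.575 3.628
v 2.935 -1.825 2.306
v 2.373 -1.368 3.642
v 3.274 -2.221 -1.734
v 3.786 -1.984 -2.708
v 4.074 -3.856 -1.712
v 4.586 -3.619 -2.686
v 4.882 -3.075 -1.747
v 4.388 -2.064 -1.76
v 3.472 -3.776 -2.66
v 2.978 -2.765 -2.673
v 3.909 -2.945 -3.28
v 4.78 -2.511 -2.715
v 3.08 -3.329 -1.705
v 3.951 -2.895 -1.14
v -4.478 -2.539 -0.69
v -4.478 -3.22 -0.149
v -2.693 -1.912 0.1
v -2.693 -2.593 0.641
v -3.907 -3.167 -1.481
v -3.907 -3.848 -0.94
v -2.122 -2.54 -0.691
v -2.122 -3.221 -0.15
v 2.072 1.469 -0.986
v 1.214 1.002 -0.221
v 1.424 2.242 -1.24
v 0.567 1.776 -0.475
v 2.493 2.104 -0.125
v 1.636 1.638 0.64
v 1.846 2.878 -0.379
v 0.988 2.411 0.386
f 2 1 5
f 2 5 3
f 3 5 6
f 3 6 4
f 5 1 7
f 5 7 6
f 6 7 8
f 6 8 4
f 7 1 9
f 7 9 8
f 8 9 10
f 8 10 4
f 9 1 11
f 9 11 10
f 10 11 12
f 10 12 4
f 11 1 13
f 11 13 12
f 12 13 14
f 12 14 4
f 13 1 15
f 13 15 14
f 14 15 16
f 14 16 4
f 15 1 17
f 15 17 16
f 16 17 18
f 16 18 4
f 17 1 19
f 17 19 18
f 18 19 20
f 18 20 4
f 19 1 21
f 19 21 20
f 20 21 22
f 20 22 4
f 21 1 23
f 21 23 22
f 22 23 24
f 22 24 4
f 23 1 25
f 23 25 24
f 24 25 26
f 24 26 4
f 25 1 2
f 25 2 26
f 26 2 3
f 26 3 4
f 27 38 32
f 27 32 28
f 27 28 34
f 27 34 37
f 27 37 38
f 28 32 36
f 32 38 31
f 38 37 29
f 37 34 33
f 34 28 35
f 30 36 31
f 30 31 29
f 30 29 33
f 30 33 35
f 30 35 36
f 31 36 32
f 29 31 38
f 33 29 37
f 35 33 34
f 36 35 28
f 40 42 39
f 43 40 39
f 39 42 41
f 41 43 39
f 40 46 42
f 44 40 43
f 44 46 40
f 42 46 41
f 45 43 41
f 41 46 45
f 45 44 43
f 46 44 45
f 48 50 47
f 51 48 47
f 47 50 49
f 49 51 47
f 48 54 50
f 52 48 51
f 52 54 48
f 50 54 49
f 53 51 49
f 49 54 53
f 53 52 51
f 54 52 53



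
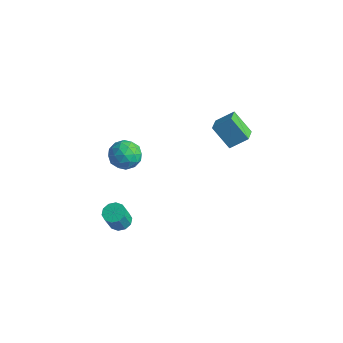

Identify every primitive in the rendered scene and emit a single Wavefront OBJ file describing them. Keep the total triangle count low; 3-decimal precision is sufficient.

v -1.41 -2.536 3.559
v -0.538 -2.546 3.572
v -1.402 -3.294 2.368
v -0.53 -3.304 2.381
v -0.98 -3.75 2.981
v -0.985 -3.281 3.717
v -0.955 -2.559 2.223
v -0.96 -2.09 2.959
v -0.256 -2.56 2.746
v -0.272 -3.297 3.214
v -1.668 -2.543 2.726
v -1.684 -3.28 3.194
v -0.974 -2.474 3.67
v -0.966 -3.366 2.27
v -1.23 -3.628 2.623
v -0.717 -3.634 2.63
v -1.237 -2.906 3.756
v -0.724 -2.913 3.763
v -0.985 -3.62 3.416
v -1.216 -2.927 2.177
v -0.703 -2.934 2.184
v -1.223 -2.206 3.31
v -0.71 -2.212 3.317
v -0.955 -2.22 2.524
v -0.296 -2.489 3.192
v -0.292 -2.935 2.492
v -0.542 -2.496 2.399
v -0.545 -2.221 2.832
v -0.305 -2.922 3.467
v -0.301 -3.367 2.767
v -0.566 -3.629 3.12
v -0.568 -3.354 3.553
v -0.14 -2.93 2.982
v -1.639 -2.473 3.173
v -1.635 -2.918 2.473
v -1.372 -2.486 2.387
v -1.374 -2.211 2.82
v -1.648 -2.905 3.448
v -1.644 -3.351 2.748
v -1.395 -3.619 3.108
v -1.398 -3.344 3.541
v -1.8 -2.91 2.958
v -0.886 -3.427 -2.019
v -0.294 -3.279 -1.993
v -0.223 -3.766 -0.855
v -0.814 -3.913 -0.881
v -0.493 -2.989 -1.856
v -0.422 -3.476 -0.718
v -0.842 -2.866 -1.782
v -0.77 -3.353 -0.644
v -1.207 -2.958 -1.798
v -1.136 -3.444 -0.66
v -1.45 -3.228 -1.899
v -1.378 -3.715 -0.761
v -1.477 -3.574 -2.045
v -1.406 -4.061 -0.907
v -1.278 -3.864 -2.182
v -1.207 -4.351 -1.044
v -0.93 -3.987 -2.256
v -0.858 -4.474 -1.118
v -0.564 -3.896 -2.24
v -0.493 -4.382 -1.102
v -0.322 -3.625 -2.139
v -0.25 -4.112 -1.001
v -0.423 2.852 1.945
v 0.202 3.539 2.64
v 0.583 3.045 0.849
v 1.208 3.732 1.544
v 0.092 2.048 2.276
v 0.717 2.735 2.971
v 1.098 2.241 1.18
v 1.723 2.928 1.875
f 1 38 17
f 38 12 41
f 17 41 6
f 38 41 17
f 1 17 13
f 17 6 18
f 13 18 2
f 17 18 13
f 1 13 22
f 13 2 23
f 22 23 8
f 13 23 22
f 1 22 34
f 22 8 37
f 34 37 11
f 22 37 34
f 1 34 38
f 34 11 42
f 38 42 12
f 34 42 38
f 2 18 29
f 18 6 32
f 29 32 10
f 18 32 29
f 6 41 19
f 41 12 40
f 19 40 5
f 41 40 19
f 12 42 39
f 42 11 35
f 39 35 3
f 42 35 39
f 11 37 36
f 37 8 24
f 36 24 7
f 37 24 36
f 8 23 28
f 23 2 25
f 28 25 9
f 23 25 28
f 4 30 16
f 30 10 31
f 16 31 5
f 30 31 16
f 4 16 14
f 16 5 15
f 14 15 3
f 16 15 14
f 4 14 21
f 14 3 20
f 21 20 7
f 14 20 21
f 4 21 26
f 21 7 27
f 26 27 9
f 21 27 26
f 4 26 30
f 26 9 33
f 30 33 10
f 26 33 30
f 5 31 19
f 31 10 32
f 19 32 6
f 31 32 19
f 3 15 39
f 15 5 40
f 39 40 12
f 15 40 39
f 7 20 36
f 20 3 35
f 36 35 11
f 20 35 36
f 9 27 28
f 27 7 24
f 28 24 8
f 27 24 28
f 10 33 29
f 33 9 25
f 29 25 2
f 33 25 29
f 44 43 47
f 44 47 45
f 45 47 48
f 45 48 46
f 47 43 49
f 47 49 48
f 48 49 50
f 48 50 46
f 49 43 51
f 49 51 50
f 50 51 52
f 50 52 46
f 51 43 53
f 51 53 52
f 52 53 54
f 52 54 46
f 53 43 55
f 53 55 54
f 54 55 56
f 54 56 46
f 55 43 57
f 55 57 56
f 56 57 58
f 56 58 46
f 57 43 59
f 57 59 58
f 58 59 60
f 58 60 46
f 59 43 61
f 59 61 60
f 60 61 62
f 60 62 46
f 61 43 63
f 61 63 62
f 62 63 64
f 62 64 46
f 63 43 44
f 63 44 64
f 64 44 45
f 64 45 46
f 66 68 65
f 69 66 65
f 65 68 67
f 67 69 65
f 66 72 68
f 70 66 69
f 70 72 66
f 68 72 67
f 71 69 67
f 67 72 71
f 71 70 69
f 72 70 71



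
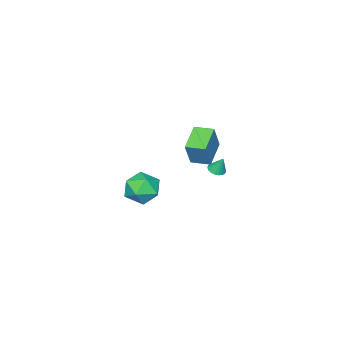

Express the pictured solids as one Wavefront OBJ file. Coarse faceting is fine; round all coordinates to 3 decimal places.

v -1.962 3.396 -0.084
v -1.634 3.788 -0.227
v -2.018 3.804 0.904
v -1.832 3.874 -0.274
v -2.052 3.877 -0.288
v -2.256 3.797 -0.266
v -2.41 3.648 -0.214
v -2.486 3.456 -0.138
v -2.471 3.253 -0.054
v -2.369 3.075 0.026
v -2.196 2.952 0.086
v -1.982 2.906 0.117
v -1.766 2.945 0.114
v -1.583 3.062 0.076
v -1.465 3.237 0.01
v -1.434 3.439 -0.071
v -1.493 3.634 -0.155
v 3.466 3.889 0.917
v 3.887 3.323 0.055
v 2.993 2.337 1.705
v 3.414 1.771 0.843
v 4.094 2.316 1.537
v 4.387 3.275 1.05
v 2.493 2.385 0.71
v 2.786 3.344 0.223
v 3.286 2.393 -0.073
v 4.276 2.351 0.438
v 2.604 3.309 1.322
v 3.594 3.267 1.833
v -4.21 0.267 -0.261
v -3.538 0.43 1.358
v -4.638 1.365 -0.194
v -3.966 1.527 1.425
v -2.714 0.893 -0.945
v -2.042 1.055 0.674
v -3.142 1.99 -0.878
v -2.47 2.153 0.741
f 2 1 4
f 2 4 3
f 4 1 5
f 4 5 3
f 5 1 6
f 5 6 3
f 6 1 7
f 6 7 3
f 7 1 8
f 7 8 3
f 8 1 9
f 8 9 3
f 9 1 10
f 9 10 3
f 10 1 11
f 10 11 3
f 11 1 12
f 11 12 3
f 12 1 13
f 12 13 3
f 13 1 14
f 13 14 3
f 14 1 15
f 14 15 3
f 15 1 16
f 15 16 3
f 16 1 17
f 16 17 3
f 17 1 2
f 17 2 3
f 18 29 23
f 18 23 19
f 18 19 25
f 18 25 28
f 18 28 29
f 19 23 27
f 23 29 22
f 29 28 20
f 28 25 24
f 25 19 26
f 21 27 22
f 21 22 20
f 21 20 24
f 21 24 26
f 21 26 27
f 22 27 23
f 20 22 29
f 24 20 28
f 26 24 25
f 27 26 19
f 31 33 30
f 34 31 30
f 30 33 32
f 32 34 30
f 31 37 33
f 35 31 34
f 35 37 31
f 33 37 32
f 36 34 32
f 32 37 36
f 36 35 34
f 37 35 36



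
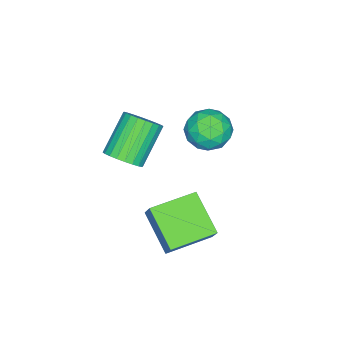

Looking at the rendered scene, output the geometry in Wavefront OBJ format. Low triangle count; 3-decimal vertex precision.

v -0.279 -2.075 -1.871
v 0.269 -1.992 -1.294
v -1.113 -1.903 0.007
v -1.661 -1.985 -0.569
v 0.216 -1.694 -1.371
v -1.165 -1.605 -0.069
v 0.088 -1.454 -1.523
v -1.294 -1.365 -0.222
v -0.096 -1.309 -1.729
v -1.478 -1.22 -0.428
v -0.308 -1.28 -1.956
v -1.69 -1.191 -0.655
v -0.516 -1.372 -2.17
v -1.898 -1.283 -0.869
v -0.688 -1.571 -2.339
v -2.069 -1.482 -1.038
v -0.797 -1.846 -2.436
v -2.179 -1.757 -1.135
v -0.827 -2.157 -2.447
v -2.209 -2.068 -1.146
v -0.775 -2.455 -2.371
v -2.156 -2.366 -1.069
v -0.646 -2.695 -2.218
v -2.028 -2.606 -0.917
v -0.462 -2.84 -2.012
v -1.844 -2.751 -0.711
v -0.25 -2.869 -1.785
v -1.632 -2.78 -0.484
v -0.042 -2.777 -1.571
v -1.424 -2.688 -0.27
v 0.129 -2.578 -1.402
v -1.252 -2.489 -0.101
v 0.239 -2.303 -1.305
v -1.143 -2.214 -0.004
v -3.755 0.662 -1.774
v -2.777 0.657 -1.768
v -3.763 -0.917 -1.672
v -2.785 -0.922 -1.666
v -3.277 -0.567 -0.899
v -3.272 0.409 -0.962
v -3.268 -0.669 -2.478
v -3.263 0.307 -2.541
v -2.476 -0.165 -2.203
v -2.482 -0.103 -1.227
v -4.058 -0.157 -2.213
v -4.064 -0.095 -1.237
v -3.265 0.798 -1.779
v -3.275 -1.058 -1.661
v -3.564 -0.85 -1.21
v -2.989 -0.853 -1.206
v -3.556 0.652 -1.306
v -2.981 0.649 -1.302
v -3.275 -0.07 -0.792
v -3.559 -0.909 -2.138
v -2.984 -0.912 -2.134
v -3.551 0.593 -2.234
v -2.976 0.59 -2.23
v -3.265 -0.19 -2.648
v -2.514 0.312 -2.032
v -2.519 -0.616 -1.973
v -2.802 -0.467 -2.45
v -2.799 0.106 -2.486
v -2.517 0.349 -1.458
v -2.522 -0.579 -1.399
v -2.811 -0.371 -0.948
v -2.808 0.203 -0.985
v -2.34 -0.135 -1.714
v -4.018 0.319 -2.041
v -4.023 -0.609 -1.982
v -3.732 -0.463 -2.455
v -3.729 0.111 -2.492
v -4.021 0.356 -1.467
v -4.026 -0.572 -1.408
v -3.741 -0.366 -0.954
v -3.738 0.207 -0.99
v -4.2 -0.125 -1.726
v 0.744 -0.578 -3.433
v 1.082 -0.18 -2.628
v -0.79 0.485 -3.315
v -0.451 0.884 -2.51
v 1.591 0.756 -4.45
v 1.93 1.155 -3.645
v 0.058 1.82 -4.332
v 0.396 2.218 -3.527
f 2 1 5
f 2 5 3
f 3 5 6
f 3 6 4
f 5 1 7
f 5 7 6
f 6 7 8
f 6 8 4
f 7 1 9
f 7 9 8
f 8 9 10
f 8 10 4
f 9 1 11
f 9 11 10
f 10 11 12
f 10 12 4
f 11 1 13
f 11 13 12
f 12 13 14
f 12 14 4
f 13 1 15
f 13 15 14
f 14 15 16
f 14 16 4
f 15 1 17
f 15 17 16
f 16 17 18
f 16 18 4
f 17 1 19
f 17 19 18
f 18 19 20
f 18 20 4
f 19 1 21
f 19 21 20
f 20 21 22
f 20 22 4
f 21 1 23
f 21 23 22
f 22 23 24
f 22 24 4
f 23 1 25
f 23 25 24
f 24 25 26
f 24 26 4
f 25 1 27
f 25 27 26
f 26 27 28
f 26 28 4
f 27 1 29
f 27 29 28
f 28 29 30
f 28 30 4
f 29 1 31
f 29 31 30
f 30 31 32
f 30 32 4
f 31 1 33
f 31 33 32
f 32 33 34
f 32 34 4
f 33 1 2
f 33 2 34
f 34 2 3
f 34 3 4
f 35 72 51
f 72 46 75
f 51 75 40
f 72 75 51
f 35 51 47
f 51 40 52
f 47 52 36
f 51 52 47
f 35 47 56
f 47 36 57
f 56 57 42
f 47 57 56
f 35 56 68
f 56 42 71
f 68 71 45
f 56 71 68
f 35 68 72
f 68 45 76
f 72 76 46
f 68 76 72
f 36 52 63
f 52 40 66
f 63 66 44
f 52 66 63
f 40 75 53
f 75 46 74
f 53 74 39
f 75 74 53
f 46 76 73
f 76 45 69
f 73 69 37
f 76 69 73
f 45 71 70
f 71 42 58
f 70 58 41
f 71 58 70
f 42 57 62
f 57 36 59
f 62 59 43
f 57 59 62
f 38 64 50
f 64 44 65
f 50 65 39
f 64 65 50
f 38 50 48
f 50 39 49
f 48 49 37
f 50 49 48
f 38 48 55
f 48 37 54
f 55 54 41
f 48 54 55
f 38 55 60
f 55 41 61
f 60 61 43
f 55 61 60
f 38 60 64
f 60 43 67
f 64 67 44
f 60 67 64
f 39 65 53
f 65 44 66
f 53 66 40
f 65 66 53
f 37 49 73
f 49 39 74
f 73 74 46
f 49 74 73
f 41 54 70
f 54 37 69
f 70 69 45
f 54 69 70
f 43 61 62
f 61 41 58
f 62 58 42
f 61 58 62
f 44 67 63
f 67 43 59
f 63 59 36
f 67 59 63
f 78 80 77
f 81 78 77
f 77 80 79
f 79 81 77
f 78 84 80
f 82 78 81
f 82 84 78
f 80 84 79
f 83 81 79
f 79 84 83
f 83 82 81
f 84 82 83



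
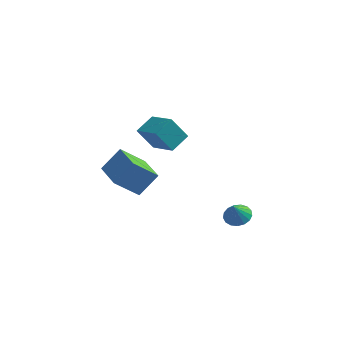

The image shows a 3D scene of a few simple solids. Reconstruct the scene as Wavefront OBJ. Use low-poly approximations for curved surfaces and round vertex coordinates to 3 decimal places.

v -5.732 1.546 -0.915
v -4.73 2.358 0.411
v -4.361 2.294 -2.408
v -3.359 3.105 -1.081
v -4.541 -0.245 -0.719
v -3.539 0.566 0.608
v -3.17 0.502 -2.211
v -2.168 1.314 -0.885
v 3.272 -2.529 -0.655
v 4.04 -2.915 -0.681
v 3.088 -2.971 0.435
v 4.121 -2.546 -0.518
v 4.008 -2.173 -0.386
v 3.726 -1.882 -0.315
v 3.34 -1.739 -0.323
v 2.938 -1.777 -0.406
v 2.614 -1.987 -0.546
v 2.44 -2.321 -0.711
v 2.456 -2.703 -0.864
v 2.66 -3.046 -0.968
v 3.004 -3.269 -1
v 3.409 -3.324 -0.954
v 3.783 -3.196 -0.839
v -2.384 0.952 1.952
v -3.355 0.846 3.38
v -1.684 2.092 2.512
v -2.655 1.986 3.94
v -0.965 -0.346 2.82
v -1.936 -0.452 4.248
v -0.265 0.794 3.38
v -1.236 0.688 4.808
f 2 4 1
f 5 2 1
f 1 4 3
f 3 5 1
f 2 8 4
f 6 2 5
f 6 8 2
f 4 8 3
f 7 5 3
f 3 8 7
f 7 6 5
f 8 6 7
f 10 9 12
f 10 12 11
f 12 9 13
f 12 13 11
f 13 9 14
f 13 14 11
f 14 9 15
f 14 15 11
f 15 9 16
f 15 16 11
f 16 9 17
f 16 17 11
f 17 9 18
f 17 18 11
f 18 9 19
f 18 19 11
f 19 9 20
f 19 20 11
f 20 9 21
f 20 21 11
f 21 9 22
f 21 22 11
f 22 9 23
f 22 23 11
f 23 9 10
f 23 10 11
f 25 27 24
f 28 25 24
f 24 27 26
f 26 28 24
f 25 31 27
f 29 25 28
f 29 31 25
f 27 31 26
f 30 28 26
f 26 31 30
f 30 29 28
f 31 29 30



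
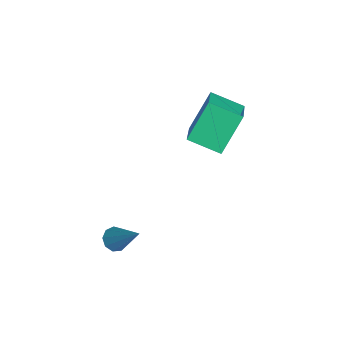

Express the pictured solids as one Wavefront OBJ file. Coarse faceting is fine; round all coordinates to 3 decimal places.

v -3.688 2.855 2.602
v -1.975 2.434 3.665
v -2.98 4.262 2.017
v -1.266 3.84 3.08
v -2.894 1.74 0.88
v -1.18 1.318 1.943
v -2.185 3.146 0.295
v -0.472 2.725 1.358
v 2.42 -2.412 -0.799
v 2.793 -2.907 -0.802
v 3.58 -1.548 0.819
v 2.943 -2.612 -1.067
v 2.848 -2.223 -1.206
v 2.553 -1.922 -1.156
v 2.196 -1.851 -0.938
v 1.944 -2.042 -0.656
v 1.915 -2.406 -0.44
v 2.122 -2.773 -0.393
v 2.469 -2.971 -0.536
f 2 4 1
f 5 2 1
f 1 4 3
f 3 5 1
f 2 8 4
f 6 2 5
f 6 8 2
f 4 8 3
f 7 5 3
f 3 8 7
f 7 6 5
f 8 6 7
f 10 9 12
f 10 12 11
f 12 9 13
f 12 13 11
f 13 9 14
f 13 14 11
f 14 9 15
f 14 15 11
f 15 9 16
f 15 16 11
f 16 9 17
f 16 17 11
f 17 9 18
f 17 18 11
f 18 9 19
f 18 19 11
f 19 9 10
f 19 10 11



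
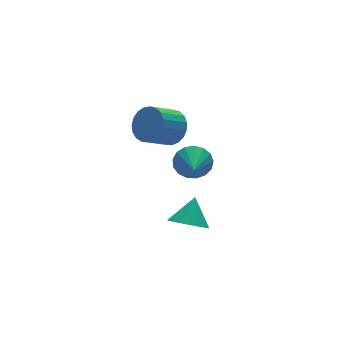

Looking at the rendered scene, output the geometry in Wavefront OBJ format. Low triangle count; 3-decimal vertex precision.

v -0.191 0.183 -1.705
v 0.189 -0.39 -2.444
v -0.949 -1.183 -1.035
v 0.527 -0.408 -2.099
v 0.7 -0.29 -1.663
v 0.669 -0.064 -1.237
v 0.441 0.219 -0.918
v 0.068 0.493 -0.779
v -0.364 0.697 -0.853
v -0.757 0.783 -1.122
v -1.02 0.731 -1.524
v -1.093 0.554 -1.968
v -0.959 0.292 -2.352
v -0.65 0.005 -2.587
v -0.235 -0.241 -2.62
v -2.096 -2.59 -3.587
v -1.202 -2.867 -4.04
v -1.284 -1.89 -2.413
v -1.302 -2.421 -4.237
v -1.584 -2.014 -4.285
v -1.984 -1.739 -4.173
v -2.409 -1.659 -3.927
v -2.762 -1.792 -3.603
v -2.963 -2.109 -3.275
v -2.965 -2.535 -3.019
v -2.768 -2.975 -2.893
v -2.417 -3.326 -2.925
v -1.992 -3.509 -3.11
v -1.592 -3.481 -3.404
v -1.306 -3.25 -3.739
v 0.578 3.671 -1.76
v 1.173 3.348 -0.892
v -0.283 3.187 0.047
v -0.878 3.509 -0.82
v 1.16 3.801 -0.835
v -0.296 3.64 0.104
v 1.046 4.232 -0.938
v -0.41 4.071 0.001
v 0.851 4.566 -1.182
v -0.605 4.405 -0.243
v 0.609 4.745 -1.527
v -0.847 4.584 -0.588
v 0.362 4.738 -1.912
v -1.094 4.577 -0.972
v 0.152 4.547 -2.27
v -1.304 4.386 -1.331
v 0.016 4.204 -2.54
v -1.44 4.043 -1.601
v -0.024 3.769 -2.675
v -1.479 3.608 -1.736
v 0.041 3.316 -2.652
v -1.415 3.155 -1.713
v 0.199 2.925 -2.475
v -1.257 2.764 -1.536
v 0.422 2.663 -2.173
v -1.034 2.502 -1.234
v 0.673 2.575 -1.801
v -0.783 2.414 -0.862
v 0.906 2.677 -1.421
v -0.55 2.516 -0.482
v 1.083 2.95 -1.1
v -0.373 2.789 -0.161
f 2 1 4
f 2 4 3
f 4 1 5
f 4 5 3
f 5 1 6
f 5 6 3
f 6 1 7
f 6 7 3
f 7 1 8
f 7 8 3
f 8 1 9
f 8 9 3
f 9 1 10
f 9 10 3
f 10 1 11
f 10 11 3
f 11 1 12
f 11 12 3
f 12 1 13
f 12 13 3
f 13 1 14
f 13 14 3
f 14 1 15
f 14 15 3
f 15 1 2
f 15 2 3
f 17 16 19
f 17 19 18
f 19 16 20
f 19 20 18
f 20 16 21
f 20 21 18
f 21 16 22
f 21 22 18
f 22 16 23
f 22 23 18
f 23 16 24
f 23 24 18
f 24 16 25
f 24 25 18
f 25 16 26
f 25 26 18
f 26 16 27
f 26 27 18
f 27 16 28
f 27 28 18
f 28 16 29
f 28 29 18
f 29 16 30
f 29 30 18
f 30 16 17
f 30 17 18
f 32 31 35
f 32 35 33
f 33 35 36
f 33 36 34
f 35 31 37
f 35 37 36
f 36 37 38
f 36 38 34
f 37 31 39
f 37 39 38
f 38 39 40
f 38 40 34
f 39 31 41
f 39 41 40
f 40 41 42
f 40 42 34
f 41 31 43
f 41 43 42
f 42 43 44
f 42 44 34
f 43 31 45
f 43 45 44
f 44 45 46
f 44 46 34
f 45 31 47
f 45 47 46
f 46 47 48
f 46 48 34
f 47 31 49
f 47 49 48
f 48 49 50
f 48 50 34
f 49 31 51
f 49 51 50
f 50 51 52
f 50 52 34
f 51 31 53
f 51 53 52
f 52 53 54
f 52 54 34
f 53 31 55
f 53 55 54
f 54 55 56
f 54 56 34
f 55 31 57
f 55 57 56
f 56 57 58
f 56 58 34
f 57 31 59
f 57 59 58
f 58 59 60
f 58 60 34
f 59 31 61
f 59 61 60
f 60 61 62
f 60 62 34
f 61 31 32
f 61 32 62
f 62 32 33
f 62 33 34



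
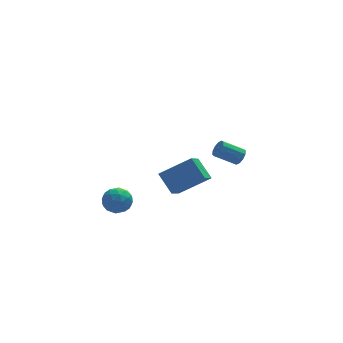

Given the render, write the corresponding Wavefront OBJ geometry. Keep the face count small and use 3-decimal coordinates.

v -3.078 -2.478 -0.929
v -2.681 -2.525 -0.237
v -3.279 -3.755 -0.903
v -2.882 -3.802 -0.211
v -3.594 -3.441 -0.239
v -3.47 -2.652 -0.255
v -2.49 -3.628 -0.885
v -2.366 -2.839 -0.901
v -2.318 -3.236 -0.21
v -3 -3.121 0.189
v -2.96 -3.159 -1.329
v -3.642 -3.044 -0.93
v -2.862 -2.389 -0.586
v -3.098 -3.891 -0.554
v -3.516 -3.678 -0.571
v -3.283 -3.707 -0.164
v -3.326 -2.464 -0.596
v -3.093 -2.492 -0.189
v -3.629 -3.03 -0.19
v -2.867 -3.788 -0.951
v -2.634 -3.816 -0.544
v -2.677 -2.573 -0.976
v -2.444 -2.602 -0.569
v -2.331 -3.25 -0.95
v -2.415 -2.835 -0.163
v -2.533 -3.586 -0.147
v -2.303 -3.483 -0.543
v -2.23 -3.019 -0.553
v -2.816 -2.768 0.072
v -2.934 -3.518 0.088
v -3.353 -3.306 0.071
v -3.28 -2.842 0.062
v -2.603 -3.186 0.088
v -3.026 -2.762 -1.228
v -3.144 -3.512 -1.212
v -2.68 -3.438 -1.202
v -2.607 -2.974 -1.211
v -3.427 -2.694 -0.993
v -3.545 -3.445 -0.977
v -3.73 -3.261 -0.587
v -3.657 -2.797 -0.597
v -3.357 -3.094 -1.228
v -0.409 -3.482 -0.238
v -0.853 -2.586 0.64
v 0.197 -2.403 -1.032
v -0.247 -1.508 -0.154
v 1.167 -3.652 0.734
v 0.723 -2.757 1.612
v 1.773 -2.574 -0.06
v 1.329 -1.678 0.818
v 4.191 1.099 -1.188
v 4.467 1.072 -0.737
v 3.346 1.234 -0.04
v 3.069 1.261 -0.492
v 4.455 1.386 -0.83
v 3.334 1.548 -0.133
v 4.342 1.59 -1.059
v 3.221 1.753 -0.363
v 4.171 1.607 -1.338
v 3.05 1.769 -0.642
v 4.008 1.429 -1.56
v 2.886 1.592 -0.863
v 3.914 1.126 -1.64
v 2.793 1.288 -0.943
v 3.926 0.812 -1.547
v 2.805 0.974 -0.85
v 4.039 0.607 -1.317
v 2.918 0.77 -0.621
v 4.21 0.591 -1.038
v 3.089 0.753 -0.342
v 4.374 0.768 -0.817
v 3.252 0.931 -0.12
f 1 38 17
f 38 12 41
f 17 41 6
f 38 41 17
f 1 17 13
f 17 6 18
f 13 18 2
f 17 18 13
f 1 13 22
f 13 2 23
f 22 23 8
f 13 23 22
f 1 22 34
f 22 8 37
f 34 37 11
f 22 37 34
f 1 34 38
f 34 11 42
f 38 42 12
f 34 42 38
f 2 18 29
f 18 6 32
f 29 32 10
f 18 32 29
f 6 41 19
f 41 12 40
f 19 40 5
f 41 40 19
f 12 42 39
f 42 11 35
f 39 35 3
f 42 35 39
f 11 37 36
f 37 8 24
f 36 24 7
f 37 24 36
f 8 23 28
f 23 2 25
f 28 25 9
f 23 25 28
f 4 30 16
f 30 10 31
f 16 31 5
f 30 31 16
f 4 16 14
f 16 5 15
f 14 15 3
f 16 15 14
f 4 14 21
f 14 3 20
f 21 20 7
f 14 20 21
f 4 21 26
f 21 7 27
f 26 27 9
f 21 27 26
f 4 26 30
f 26 9 33
f 30 33 10
f 26 33 30
f 5 31 19
f 31 10 32
f 19 32 6
f 31 32 19
f 3 15 39
f 15 5 40
f 39 40 12
f 15 40 39
f 7 20 36
f 20 3 35
f 36 35 11
f 20 35 36
f 9 27 28
f 27 7 24
f 28 24 8
f 27 24 28
f 10 33 29
f 33 9 25
f 29 25 2
f 33 25 29
f 44 46 43
f 47 44 43
f 43 46 45
f 45 47 43
f 44 50 46
f 48 44 47
f 48 50 44
f 46 50 45
f 49 47 45
f 45 50 49
f 49 48 47
f 50 48 49
f 52 51 55
f 52 55 53
f 53 55 56
f 53 56 54
f 55 51 57
f 55 57 56
f 56 57 58
f 56 58 54
f 57 51 59
f 57 59 58
f 58 59 60
f 58 60 54
f 59 51 61
f 59 61 60
f 60 61 62
f 60 62 54
f 61 51 63
f 61 63 62
f 62 63 64
f 62 64 54
f 63 51 65
f 63 65 64
f 64 65 66
f 64 66 54
f 65 51 67
f 65 67 66
f 66 67 68
f 66 68 54
f 67 51 69
f 67 69 68
f 68 69 70
f 68 70 54
f 69 51 71
f 69 71 70
f 70 71 72
f 70 72 54
f 71 51 52
f 71 52 72
f 72 52 53
f 72 53 54



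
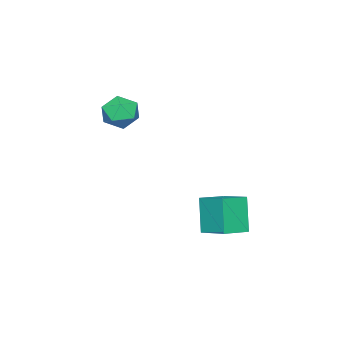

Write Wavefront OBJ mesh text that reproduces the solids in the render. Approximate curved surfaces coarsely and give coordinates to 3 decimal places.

v 2.033 -3.55 2.105
v 2.77 -3.727 2.936
v 0.69 -4.173 3.164
v 1.427 -4.35 3.995
v 1.168 -3.299 3.687
v 1.998 -2.914 3.032
v 1.462 -4.986 3.068
v 2.292 -4.601 2.413
v 2.417 -4.614 3.531
v 2.236 -3.572 3.914
v 1.224 -4.328 2.186
v 1.043 -3.286 2.569
v 0.799 1.822 -4.194
v 0.052 1.221 -2.236
v 1.199 3.442 -3.544
v 0.452 2.841 -1.586
v 2.268 1.299 -3.794
v 1.521 0.698 -1.836
v 2.668 2.919 -3.144
v 1.921 2.318 -1.186
f 1 12 6
f 1 6 2
f 1 2 8
f 1 8 11
f 1 11 12
f 2 6 10
f 6 12 5
f 12 11 3
f 11 8 7
f 8 2 9
f 4 10 5
f 4 5 3
f 4 3 7
f 4 7 9
f 4 9 10
f 5 10 6
f 3 5 12
f 7 3 11
f 9 7 8
f 10 9 2
f 14 16 13
f 17 14 13
f 13 16 15
f 15 17 13
f 14 20 16
f 18 14 17
f 18 20 14
f 16 20 15
f 19 17 15
f 15 20 19
f 19 18 17
f 20 18 19



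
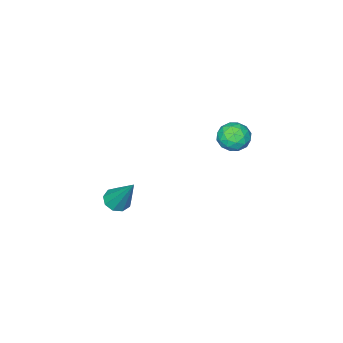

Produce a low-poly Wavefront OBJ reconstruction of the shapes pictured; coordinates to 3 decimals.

v -1.581 -3.372 -2.441
v -0.984 -3.426 -2.441
v -1.479 -2.228 -0.719
v -1.094 -3.094 -2.655
v -1.433 -2.892 -2.769
v -1.84 -2.914 -2.73
v -2.127 -3.151 -2.556
v -2.158 -3.491 -2.328
v -1.92 -3.775 -2.153
v -1.523 -3.871 -2.113
v -1.153 -3.733 -2.227
v -3.522 1.766 3.031
v -3.149 1.363 2.589
v -4.031 0.837 3.451
v -3.658 0.434 3.009
v -3.336 0.764 3.541
v -3.021 1.339 3.282
v -4.159 0.861 2.758
v -3.844 1.436 2.499
v -3.543 0.804 2.421
v -3.034 0.744 2.905
v -4.146 1.456 3.135
v -3.637 1.396 3.619
v -3.291 1.646 2.773
v -3.889 0.554 3.267
v -3.7 0.748 3.579
v -3.481 0.511 3.32
v -3.216 1.632 3.18
v -2.997 1.395 2.921
v -3.106 1.043 3.48
v -4.183 0.805 3.119
v -3.964 0.568 2.86
v -3.699 1.689 2.72
v -3.48 1.452 2.461
v -4.074 1.157 2.56
v -3.303 1.08 2.415
v -3.602 0.534 2.662
v -3.896 0.785 2.514
v -3.712 1.123 2.362
v -3.004 1.045 2.699
v -3.304 0.499 2.946
v -3.114 0.693 3.259
v -2.929 1.031 3.106
v -3.236 0.716 2.6
v -3.876 1.701 3.094
v -4.176 1.155 3.341
v -4.251 1.169 2.934
v -4.066 1.507 2.781
v -3.578 1.666 3.378
v -3.877 1.12 3.625
v -3.468 1.077 3.678
v -3.284 1.415 3.526
v -3.944 1.484 3.44
f 2 1 4
f 2 4 3
f 4 1 5
f 4 5 3
f 5 1 6
f 5 6 3
f 6 1 7
f 6 7 3
f 7 1 8
f 7 8 3
f 8 1 9
f 8 9 3
f 9 1 10
f 9 10 3
f 10 1 11
f 10 11 3
f 11 1 2
f 11 2 3
f 12 49 28
f 49 23 52
f 28 52 17
f 49 52 28
f 12 28 24
f 28 17 29
f 24 29 13
f 28 29 24
f 12 24 33
f 24 13 34
f 33 34 19
f 24 34 33
f 12 33 45
f 33 19 48
f 45 48 22
f 33 48 45
f 12 45 49
f 45 22 53
f 49 53 23
f 45 53 49
f 13 29 40
f 29 17 43
f 40 43 21
f 29 43 40
f 17 52 30
f 52 23 51
f 30 51 16
f 52 51 30
f 23 53 50
f 53 22 46
f 50 46 14
f 53 46 50
f 22 48 47
f 48 19 35
f 47 35 18
f 48 35 47
f 19 34 39
f 34 13 36
f 39 36 20
f 34 36 39
f 15 41 27
f 41 21 42
f 27 42 16
f 41 42 27
f 15 27 25
f 27 16 26
f 25 26 14
f 27 26 25
f 15 25 32
f 25 14 31
f 32 31 18
f 25 31 32
f 15 32 37
f 32 18 38
f 37 38 20
f 32 38 37
f 15 37 41
f 37 20 44
f 41 44 21
f 37 44 41
f 16 42 30
f 42 21 43
f 30 43 17
f 42 43 30
f 14 26 50
f 26 16 51
f 50 51 23
f 26 51 50
f 18 31 47
f 31 14 46
f 47 46 22
f 31 46 47
f 20 38 39
f 38 18 35
f 39 35 19
f 38 35 39
f 21 44 40
f 44 20 36
f 40 36 13
f 44 36 40



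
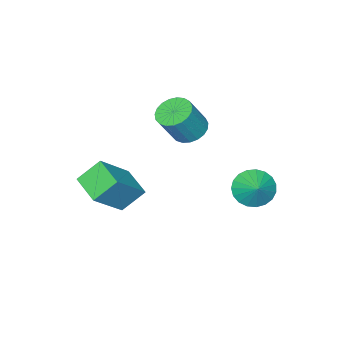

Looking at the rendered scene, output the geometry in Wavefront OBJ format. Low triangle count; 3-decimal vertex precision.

v -3.062 -1.66 2.002
v -2.384 -1.42 1.63
v -1.58 -1.559 3.006
v -2.258 -1.8 3.378
v -2.514 -1.127 1.735
v -1.709 -1.267 3.112
v -2.738 -0.927 1.887
v -1.934 -1.066 3.263
v -3.019 -0.853 2.058
v -2.214 -0.993 3.434
v -3.307 -0.919 2.22
v -2.502 -1.059 3.596
v -3.552 -1.114 2.344
v -2.748 -1.253 3.72
v -3.713 -1.402 2.409
v -2.909 -1.542 3.785
v -3.762 -1.735 2.403
v -2.958 -1.875 3.779
v -3.689 -2.056 2.328
v -2.885 -2.195 3.704
v -3.508 -2.308 2.197
v -2.704 -2.447 3.573
v -3.25 -2.448 2.032
v -2.446 -2.587 3.408
v -2.959 -2.451 1.862
v -2.155 -2.591 3.238
v -2.687 -2.318 1.716
v -1.882 -2.458 3.092
v -2.479 -2.072 1.619
v -1.674 -2.211 2.995
v -2.372 -1.754 1.589
v -1.567 -1.893 2.965
v 0.308 -3.098 -0.564
v -0.524 -2.615 0.311
v 0.69 -1.798 -0.917
v -0.142 -1.316 -0.043
v 1.802 -3.144 0.883
v 0.97 -2.662 1.757
v 2.184 -1.845 0.529
v 1.352 -1.362 1.404
v -3.559 1.337 -0.349
v -2.777 0.935 -0.585
v -3.021 2.023 0.269
v -2.812 1.202 -0.851
v -2.976 1.492 -1.03
v -3.241 1.756 -1.092
v -3.561 1.946 -1.025
v -3.881 2.032 -0.841
v -4.145 1.997 -0.572
v -4.308 1.848 -0.265
v -4.341 1.61 0.028
v -4.24 1.326 0.255
v -4.02 1.043 0.378
v -3.721 0.811 0.375
v -3.394 0.67 0.247
v -3.096 0.644 0.016
v -2.878 0.738 -0.278
f 2 1 5
f 2 5 3
f 3 5 6
f 3 6 4
f 5 1 7
f 5 7 6
f 6 7 8
f 6 8 4
f 7 1 9
f 7 9 8
f 8 9 10
f 8 10 4
f 9 1 11
f 9 11 10
f 10 11 12
f 10 12 4
f 11 1 13
f 11 13 12
f 12 13 14
f 12 14 4
f 13 1 15
f 13 15 14
f 14 15 16
f 14 16 4
f 15 1 17
f 15 17 16
f 16 17 18
f 16 18 4
f 17 1 19
f 17 19 18
f 18 19 20
f 18 20 4
f 19 1 21
f 19 21 20
f 20 21 22
f 20 22 4
f 21 1 23
f 21 23 22
f 22 23 24
f 22 24 4
f 23 1 25
f 23 25 24
f 24 25 26
f 24 26 4
f 25 1 27
f 25 27 26
f 26 27 28
f 26 28 4
f 27 1 29
f 27 29 28
f 28 29 30
f 28 30 4
f 29 1 31
f 29 31 30
f 30 31 32
f 30 32 4
f 31 1 2
f 31 2 32
f 32 2 3
f 32 3 4
f 34 36 33
f 37 34 33
f 33 36 35
f 35 37 33
f 34 40 36
f 38 34 37
f 38 40 34
f 36 40 35
f 39 37 35
f 35 40 39
f 39 38 37
f 40 38 39
f 42 41 44
f 42 44 43
f 44 41 45
f 44 45 43
f 45 41 46
f 45 46 43
f 46 41 47
f 46 47 43
f 47 41 48
f 47 48 43
f 48 41 49
f 48 49 43
f 49 41 50
f 49 50 43
f 50 41 51
f 50 51 43
f 51 41 52
f 51 52 43
f 52 41 53
f 52 53 43
f 53 41 54
f 53 54 43
f 54 41 55
f 54 55 43
f 55 41 56
f 55 56 43
f 56 41 57
f 56 57 43
f 57 41 42
f 57 42 43



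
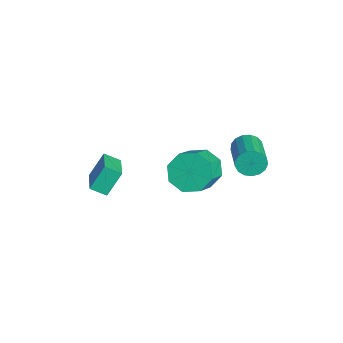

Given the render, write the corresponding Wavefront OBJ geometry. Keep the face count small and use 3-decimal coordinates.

v -2.511 -3.509 -0.698
v -2.782 -2.697 0.485
v -2.178 -2.786 -1.118
v -2.448 -1.974 0.065
v -0.992 -3.866 -0.105
v -1.262 -3.054 1.078
v -0.658 -3.143 -0.525
v -0.929 -2.331 0.658
v 0.902 0.817 1.891
v 1.577 1.643 1.81
v 2.793 0.77 3.027
v 2.118 -0.057 3.109
v 1.036 1.738 2.418
v 2.253 0.865 3.636
v 0.417 1.294 2.718
v 1.634 0.42 3.935
v 0.082 0.57 2.533
v 1.299 -0.304 3.75
v 0.227 -0.01 1.973
v 1.443 -0.883 3.19
v 0.767 -0.105 1.364
v 1.984 -0.978 2.582
v 1.386 0.34 1.065
v 2.603 -0.534 2.282
v 1.721 1.064 1.25
v 2.938 0.19 2.467
v 0.864 3.038 2.842
v 1.132 3.352 2.228
v 2.845 2.975 2.784
v 2.576 2.662 3.398
v 1.115 3.619 2.459
v 2.828 3.243 3.016
v 1.041 3.754 2.778
v 2.754 3.377 3.335
v 0.926 3.724 3.112
v 2.639 3.348 3.669
v 0.797 3.538 3.384
v 2.51 3.161 3.94
v 0.683 3.236 3.532
v 2.396 2.86 4.088
v 0.61 2.89 3.521
v 2.323 2.513 4.077
v 0.596 2.577 3.355
v 2.309 2.201 3.911
v 0.642 2.371 3.071
v 2.355 1.994 3.628
v 0.739 2.317 2.735
v 2.452 1.94 3.292
v 0.865 2.428 2.423
v 2.578 2.051 2.98
v 0.991 2.679 2.207
v 2.704 2.303 2.764
v 1.087 3.013 2.137
v 2.8 2.636 2.693
f 2 4 1
f 5 2 1
f 1 4 3
f 3 5 1
f 2 8 4
f 6 2 5
f 6 8 2
f 4 8 3
f 7 5 3
f 3 8 7
f 7 6 5
f 8 6 7
f 10 9 13
f 10 13 11
f 11 13 14
f 11 14 12
f 13 9 15
f 13 15 14
f 14 15 16
f 14 16 12
f 15 9 17
f 15 17 16
f 16 17 18
f 16 18 12
f 17 9 19
f 17 19 18
f 18 19 20
f 18 20 12
f 19 9 21
f 19 21 20
f 20 21 22
f 20 22 12
f 21 9 23
f 21 23 22
f 22 23 24
f 22 24 12
f 23 9 25
f 23 25 24
f 24 25 26
f 24 26 12
f 25 9 10
f 25 10 26
f 26 10 11
f 26 11 12
f 28 27 31
f 28 31 29
f 29 31 32
f 29 32 30
f 31 27 33
f 31 33 32
f 32 33 34
f 32 34 30
f 33 27 35
f 33 35 34
f 34 35 36
f 34 36 30
f 35 27 37
f 35 37 36
f 36 37 38
f 36 38 30
f 37 27 39
f 37 39 38
f 38 39 40
f 38 40 30
f 39 27 41
f 39 41 40
f 40 41 42
f 40 42 30
f 41 27 43
f 41 43 42
f 42 43 44
f 42 44 30
f 43 27 45
f 43 45 44
f 44 45 46
f 44 46 30
f 45 27 47
f 45 47 46
f 46 47 48
f 46 48 30
f 47 27 49
f 47 49 48
f 48 49 50
f 48 50 30
f 49 27 51
f 49 51 50
f 50 51 52
f 50 52 30
f 51 27 53
f 51 53 52
f 52 53 54
f 52 54 30
f 53 27 28
f 53 28 54
f 54 28 29
f 54 29 30

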